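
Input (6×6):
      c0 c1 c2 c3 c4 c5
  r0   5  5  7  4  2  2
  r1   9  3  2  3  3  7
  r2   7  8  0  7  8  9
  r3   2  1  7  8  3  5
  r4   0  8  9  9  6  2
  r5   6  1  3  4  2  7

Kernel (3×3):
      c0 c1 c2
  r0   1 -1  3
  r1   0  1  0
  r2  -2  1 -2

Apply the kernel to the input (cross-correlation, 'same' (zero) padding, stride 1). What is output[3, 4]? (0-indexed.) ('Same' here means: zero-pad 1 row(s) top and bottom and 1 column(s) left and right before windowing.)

The receptive field on the zero-padded input at this output position is [7 8 9 / 8 3 5 / 9 6 2]. Elementwise product with the kernel and sum: 7·1 + 8·-1 + 9·3 + 3·1 + 9·-2 + 6·1 + 2·-2.

13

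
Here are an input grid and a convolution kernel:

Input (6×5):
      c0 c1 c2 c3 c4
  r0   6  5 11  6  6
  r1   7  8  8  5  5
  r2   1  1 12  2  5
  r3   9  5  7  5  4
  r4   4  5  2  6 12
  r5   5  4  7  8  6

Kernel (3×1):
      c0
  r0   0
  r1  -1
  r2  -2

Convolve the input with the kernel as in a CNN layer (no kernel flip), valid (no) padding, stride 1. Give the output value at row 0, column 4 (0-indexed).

The receptive field on the input at this output position is [6 / 5 / 5]. Elementwise product with the kernel and sum: 5·-1 + 5·-2.

-15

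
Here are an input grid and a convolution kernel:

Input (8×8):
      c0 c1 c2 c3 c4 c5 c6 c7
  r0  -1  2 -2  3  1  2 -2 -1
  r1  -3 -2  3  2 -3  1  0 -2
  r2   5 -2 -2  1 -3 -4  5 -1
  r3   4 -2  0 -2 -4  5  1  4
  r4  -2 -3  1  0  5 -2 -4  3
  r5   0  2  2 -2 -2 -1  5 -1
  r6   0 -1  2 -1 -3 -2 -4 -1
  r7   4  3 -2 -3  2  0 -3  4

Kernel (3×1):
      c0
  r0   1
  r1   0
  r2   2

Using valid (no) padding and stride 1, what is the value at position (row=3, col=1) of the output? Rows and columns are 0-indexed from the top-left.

2

The receptive field on the input at this output position is [-2 / -3 / 2]. Elementwise product with the kernel and sum: -2·1 + 2·2.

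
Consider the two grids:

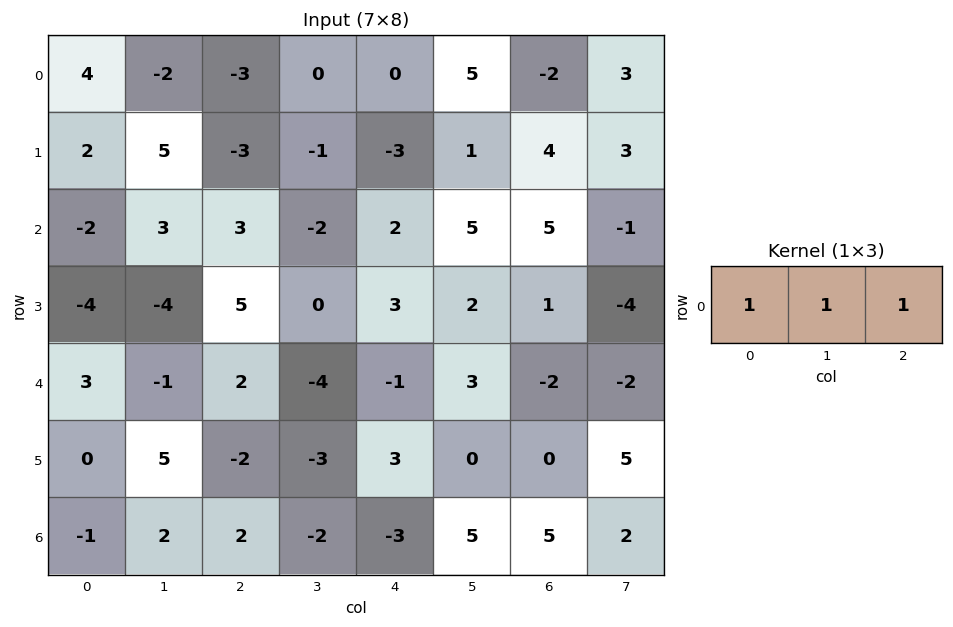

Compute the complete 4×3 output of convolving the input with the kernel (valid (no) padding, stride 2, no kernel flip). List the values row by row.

Output[0,0]: The receptive field on the input at this output position is [4 -2 -3]. Elementwise product with the kernel and sum: 4·1 + -2·1 + -3·1.

-1 -3 3
4 3 12
4 -3 0
3 -3 7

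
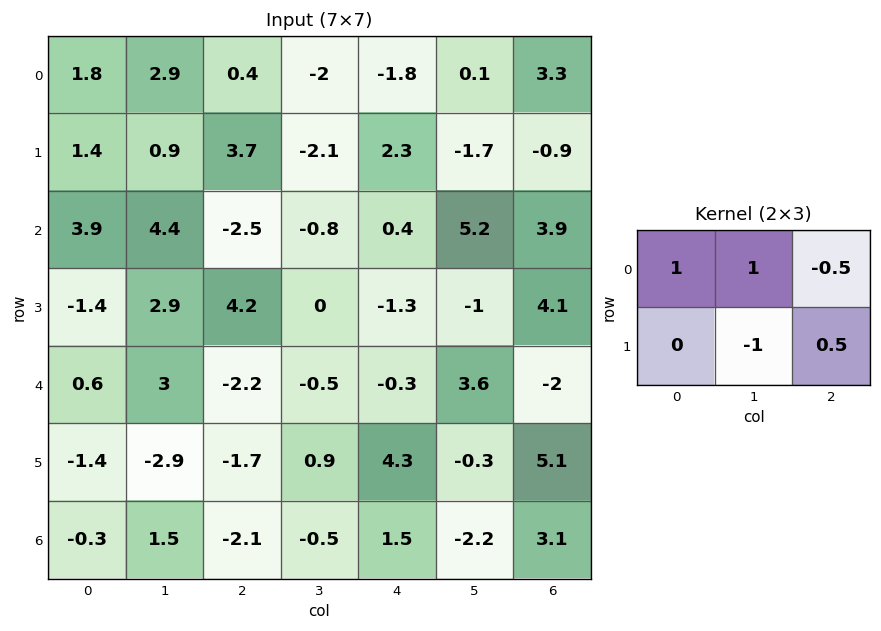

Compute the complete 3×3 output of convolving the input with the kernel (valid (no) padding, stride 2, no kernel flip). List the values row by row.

Output[0,0]: The receptive field on the input at this output position is [1.8 2.9 0.4 / 1.4 0.9 3.7]. Elementwise product with the kernel and sum: 1.8·1 + 2.9·1 + 0.4·-0.5 + 0.9·-1 + 3.7·0.5.

5.45 2.55 -2.1
8.75 -4.15 6.7
6.75 -1.3 7.15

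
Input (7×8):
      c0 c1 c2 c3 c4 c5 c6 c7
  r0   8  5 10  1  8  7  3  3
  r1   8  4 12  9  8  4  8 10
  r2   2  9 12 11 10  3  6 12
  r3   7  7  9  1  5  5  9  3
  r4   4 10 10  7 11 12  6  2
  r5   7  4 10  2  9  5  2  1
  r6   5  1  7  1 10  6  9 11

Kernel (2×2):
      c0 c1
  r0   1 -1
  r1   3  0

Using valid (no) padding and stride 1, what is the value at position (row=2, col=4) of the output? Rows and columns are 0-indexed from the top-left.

22

The receptive field on the input at this output position is [10 3 / 5 5]. Elementwise product with the kernel and sum: 10·1 + 3·-1 + 5·3.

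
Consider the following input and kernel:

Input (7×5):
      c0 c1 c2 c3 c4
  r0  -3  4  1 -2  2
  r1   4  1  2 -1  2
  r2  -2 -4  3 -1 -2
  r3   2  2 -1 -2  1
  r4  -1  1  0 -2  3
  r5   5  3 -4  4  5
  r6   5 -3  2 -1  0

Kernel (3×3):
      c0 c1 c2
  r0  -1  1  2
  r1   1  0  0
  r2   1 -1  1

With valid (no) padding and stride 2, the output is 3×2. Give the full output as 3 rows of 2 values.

18 5
4 -4
17 3

Output[0,0]: The receptive field on the input at this output position is [-3 4 1 / 4 1 2 / -2 -4 3]. Elementwise product with the kernel and sum: -3·-1 + 4·1 + 1·2 + 4·1 + -2·1 + -4·-1 + 3·1.
Output[0,1]: The receptive field on the input at this output position is [1 -2 2 / 2 -1 2 / 3 -1 -2]. Elementwise product with the kernel and sum: 1·-1 + -2·1 + 2·2 + 2·1 + 3·1 + -1·-1 + -2·1.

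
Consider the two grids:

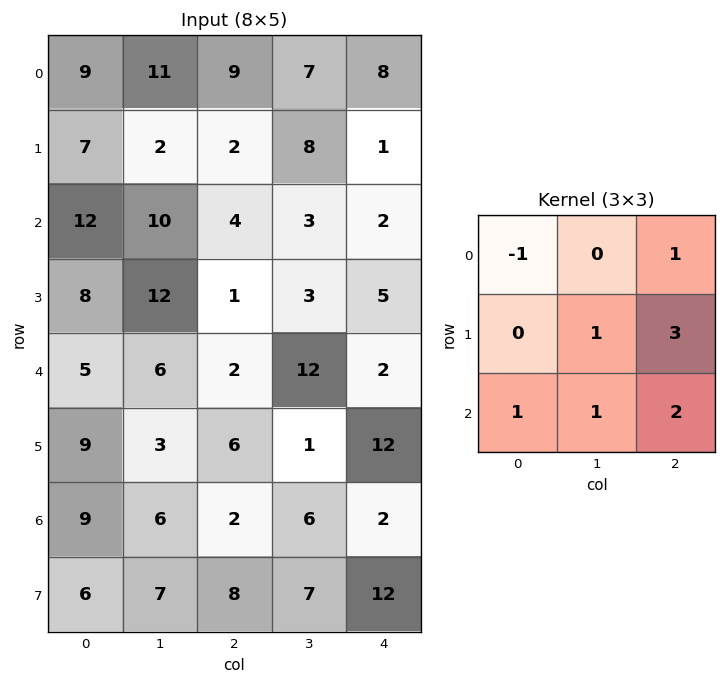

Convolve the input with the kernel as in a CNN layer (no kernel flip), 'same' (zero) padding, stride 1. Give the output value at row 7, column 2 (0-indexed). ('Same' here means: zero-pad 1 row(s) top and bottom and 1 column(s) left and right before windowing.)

The receptive field on the zero-padded input at this output position is [6 2 6 / 7 8 7 / 0 0 0]. Elementwise product with the kernel and sum: 6·-1 + 6·1 + 8·1 + 7·3 + 0·1 + 0·1 + 0·2.

29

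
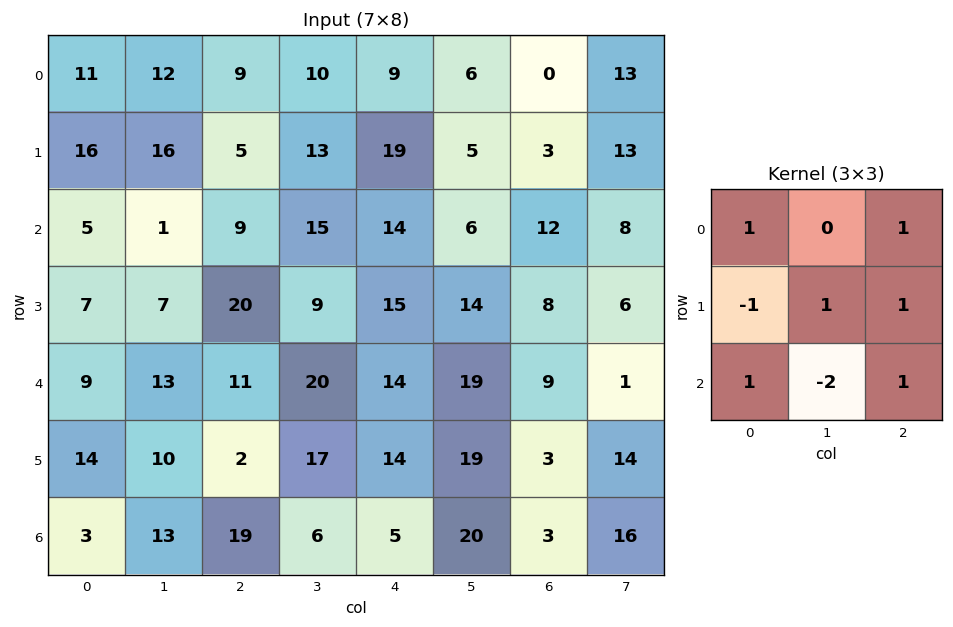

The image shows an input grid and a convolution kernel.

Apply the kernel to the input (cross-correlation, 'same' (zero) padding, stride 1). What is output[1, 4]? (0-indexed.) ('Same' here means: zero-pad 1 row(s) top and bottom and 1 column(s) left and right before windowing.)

The receptive field on the zero-padded input at this output position is [10 9 6 / 13 19 5 / 15 14 6]. Elementwise product with the kernel and sum: 10·1 + 6·1 + 13·-1 + 19·1 + 5·1 + 15·1 + 14·-2 + 6·1.

20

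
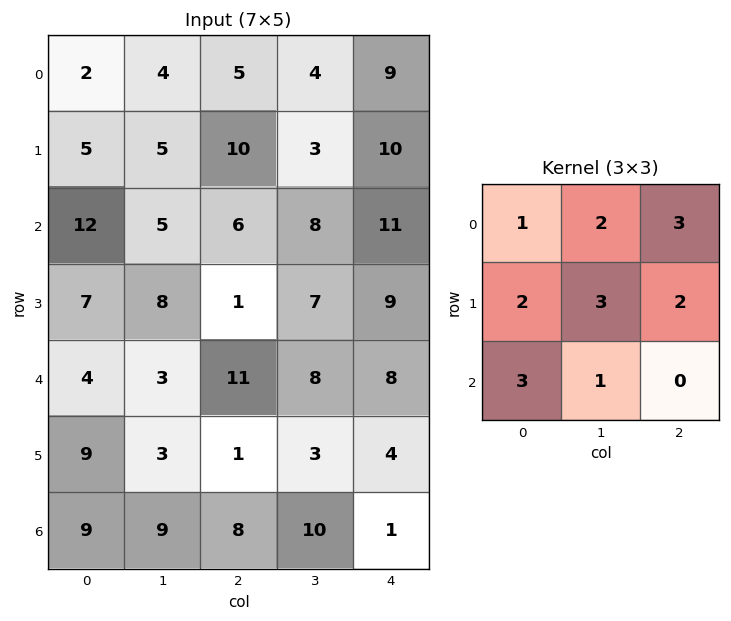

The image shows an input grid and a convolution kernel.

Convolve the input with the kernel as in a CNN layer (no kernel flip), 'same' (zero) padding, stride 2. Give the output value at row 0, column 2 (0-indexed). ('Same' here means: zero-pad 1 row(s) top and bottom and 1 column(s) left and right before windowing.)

The receptive field on the zero-padded input at this output position is [0 0 0 / 4 9 0 / 3 10 0]. Elementwise product with the kernel and sum: 0·1 + 0·2 + 0·3 + 4·2 + 9·3 + 0·2 + 3·3 + 10·1.

54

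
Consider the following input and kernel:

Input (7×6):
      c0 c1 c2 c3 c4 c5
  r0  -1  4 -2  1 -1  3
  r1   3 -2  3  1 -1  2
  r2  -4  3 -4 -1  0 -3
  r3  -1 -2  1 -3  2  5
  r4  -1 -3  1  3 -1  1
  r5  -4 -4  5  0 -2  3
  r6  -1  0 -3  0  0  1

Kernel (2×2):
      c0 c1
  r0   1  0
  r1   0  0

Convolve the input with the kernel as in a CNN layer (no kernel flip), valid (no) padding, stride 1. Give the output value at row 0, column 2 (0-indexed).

The receptive field on the input at this output position is [-2 1 / 3 1]. Elementwise product with the kernel and sum: -2·1.

-2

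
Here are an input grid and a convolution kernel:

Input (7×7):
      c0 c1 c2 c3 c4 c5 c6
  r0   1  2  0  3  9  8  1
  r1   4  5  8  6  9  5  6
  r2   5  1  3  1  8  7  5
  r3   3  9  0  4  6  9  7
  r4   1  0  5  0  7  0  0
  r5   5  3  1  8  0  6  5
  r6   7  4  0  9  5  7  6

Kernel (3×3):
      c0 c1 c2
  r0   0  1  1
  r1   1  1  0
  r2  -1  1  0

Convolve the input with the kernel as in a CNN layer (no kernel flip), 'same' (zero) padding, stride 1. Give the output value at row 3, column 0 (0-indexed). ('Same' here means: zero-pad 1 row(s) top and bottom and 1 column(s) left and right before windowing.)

The receptive field on the zero-padded input at this output position is [0 5 1 / 0 3 9 / 0 1 0]. Elementwise product with the kernel and sum: 5·1 + 1·1 + 0·1 + 3·1 + 0·-1 + 1·1.

10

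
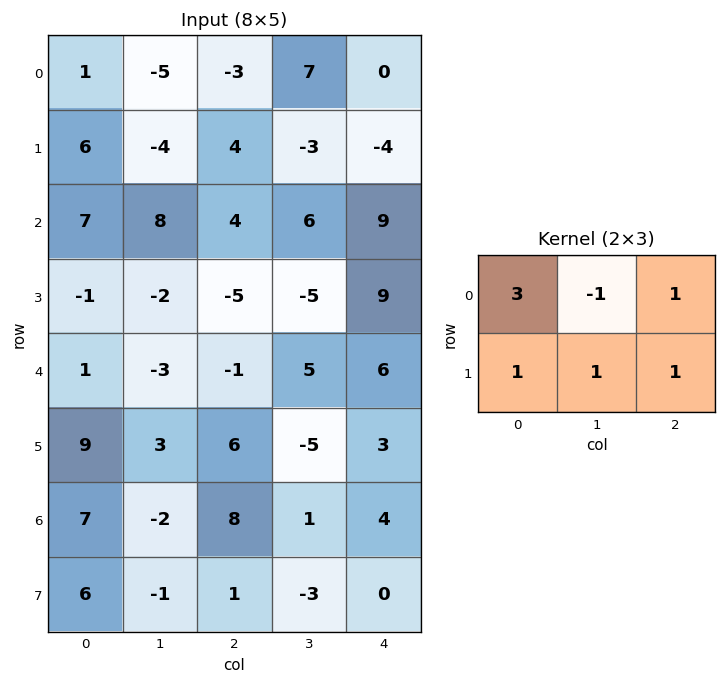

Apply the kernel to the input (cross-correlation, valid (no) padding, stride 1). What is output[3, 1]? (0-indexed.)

-5

The receptive field on the input at this output position is [-2 -5 -5 / -3 -1 5]. Elementwise product with the kernel and sum: -2·3 + -5·-1 + -5·1 + -3·1 + -1·1 + 5·1.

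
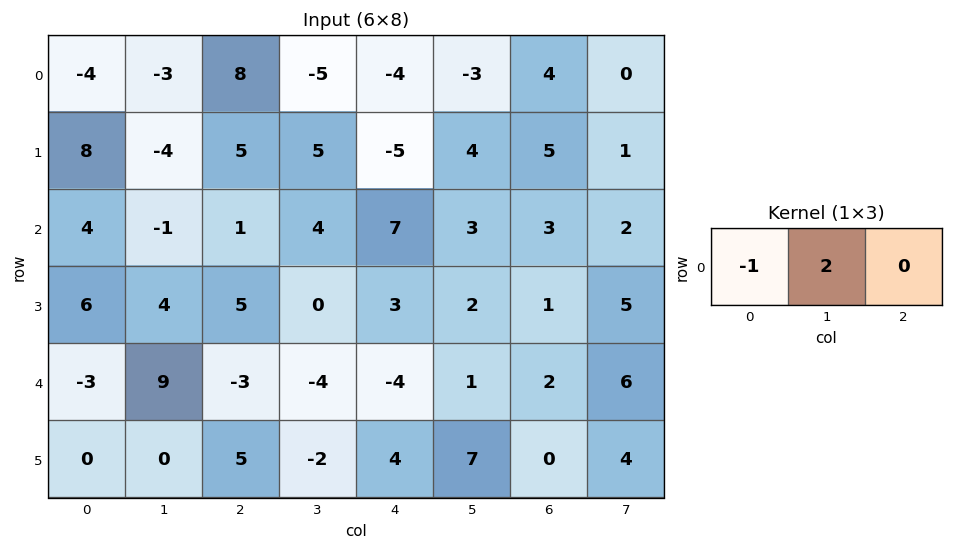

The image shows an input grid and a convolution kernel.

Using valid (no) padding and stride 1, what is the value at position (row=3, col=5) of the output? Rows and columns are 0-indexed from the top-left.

0

The receptive field on the input at this output position is [2 1 5]. Elementwise product with the kernel and sum: 2·-1 + 1·2.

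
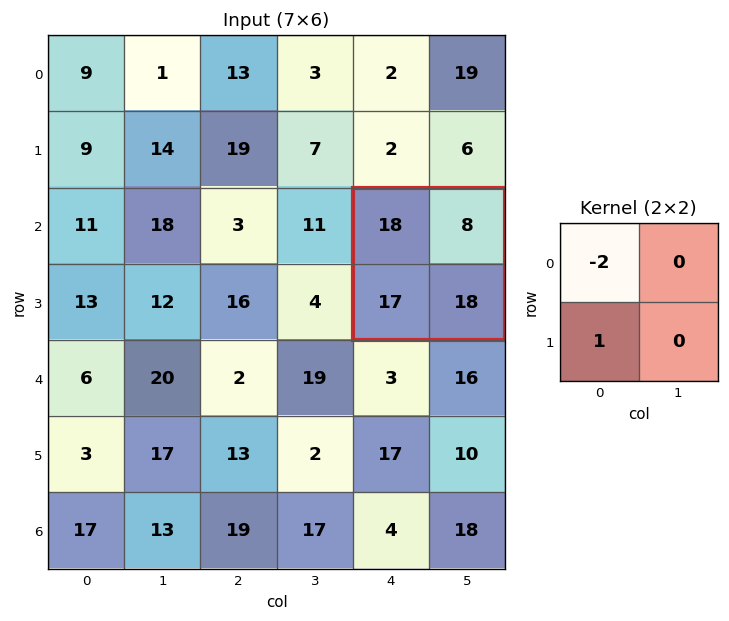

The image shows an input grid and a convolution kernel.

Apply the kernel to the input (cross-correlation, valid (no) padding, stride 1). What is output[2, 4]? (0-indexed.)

-19

The receptive field on the input at this output position is [18 8 / 17 18]. Elementwise product with the kernel and sum: 18·-2 + 17·1.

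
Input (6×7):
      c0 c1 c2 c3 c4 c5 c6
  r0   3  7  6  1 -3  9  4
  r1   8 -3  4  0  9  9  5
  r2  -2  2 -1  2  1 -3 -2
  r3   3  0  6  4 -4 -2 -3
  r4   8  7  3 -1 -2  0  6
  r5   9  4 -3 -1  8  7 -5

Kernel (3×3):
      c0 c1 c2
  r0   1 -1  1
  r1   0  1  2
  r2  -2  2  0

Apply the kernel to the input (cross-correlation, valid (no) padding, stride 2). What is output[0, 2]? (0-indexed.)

3

The receptive field on the input at this output position is [-3 9 4 / 9 9 5 / 1 -3 -2]. Elementwise product with the kernel and sum: -3·1 + 9·-1 + 4·1 + 9·1 + 5·2 + 1·-2 + -3·2.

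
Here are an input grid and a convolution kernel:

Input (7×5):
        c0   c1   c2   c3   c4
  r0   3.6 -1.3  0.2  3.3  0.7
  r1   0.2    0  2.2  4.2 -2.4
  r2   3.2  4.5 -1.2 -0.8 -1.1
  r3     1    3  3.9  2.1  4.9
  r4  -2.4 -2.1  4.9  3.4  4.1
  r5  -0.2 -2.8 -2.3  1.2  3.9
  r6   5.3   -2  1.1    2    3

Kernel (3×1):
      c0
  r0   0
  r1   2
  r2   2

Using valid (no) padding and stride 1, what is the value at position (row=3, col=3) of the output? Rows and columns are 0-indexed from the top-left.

9.2

The receptive field on the input at this output position is [2.1 / 3.4 / 1.2]. Elementwise product with the kernel and sum: 3.4·2 + 1.2·2.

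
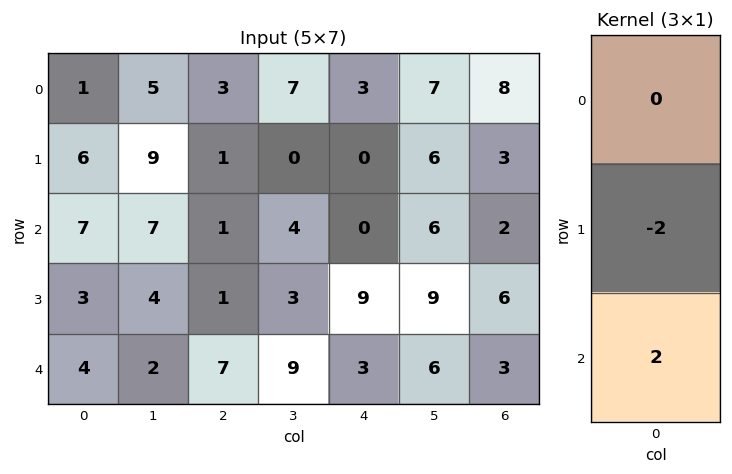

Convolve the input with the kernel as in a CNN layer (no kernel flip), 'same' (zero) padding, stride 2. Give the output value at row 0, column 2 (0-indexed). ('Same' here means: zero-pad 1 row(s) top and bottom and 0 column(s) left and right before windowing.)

-6

The receptive field on the zero-padded input at this output position is [0 / 3 / 0]. Elementwise product with the kernel and sum: 3·-2 + 0·2.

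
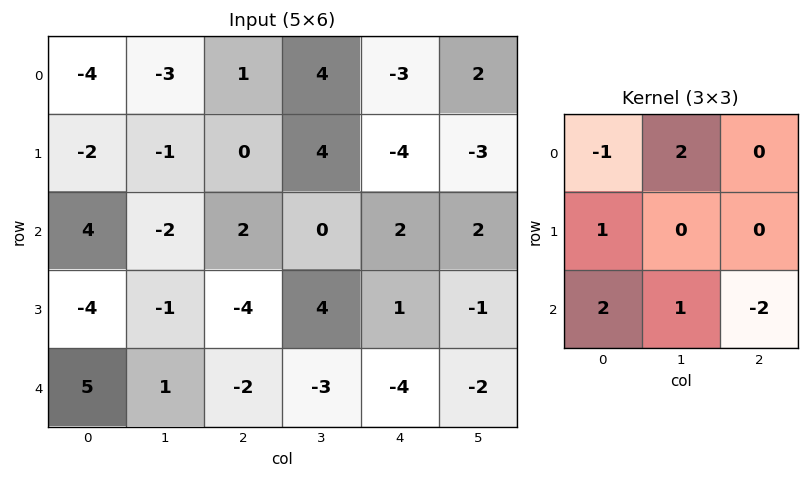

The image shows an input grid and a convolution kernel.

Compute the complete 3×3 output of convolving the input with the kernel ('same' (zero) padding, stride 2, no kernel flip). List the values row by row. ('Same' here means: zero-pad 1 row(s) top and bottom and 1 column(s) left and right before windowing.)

0 -13 14
-6 -15 -1
-8 -6 -5

Output[0,0]: The receptive field on the zero-padded input at this output position is [0 0 0 / 0 -4 -3 / 0 -2 -1]. Elementwise product with the kernel and sum: 0·-1 + 0·2 + 0·1 + 0·2 + -2·1 + -1·-2.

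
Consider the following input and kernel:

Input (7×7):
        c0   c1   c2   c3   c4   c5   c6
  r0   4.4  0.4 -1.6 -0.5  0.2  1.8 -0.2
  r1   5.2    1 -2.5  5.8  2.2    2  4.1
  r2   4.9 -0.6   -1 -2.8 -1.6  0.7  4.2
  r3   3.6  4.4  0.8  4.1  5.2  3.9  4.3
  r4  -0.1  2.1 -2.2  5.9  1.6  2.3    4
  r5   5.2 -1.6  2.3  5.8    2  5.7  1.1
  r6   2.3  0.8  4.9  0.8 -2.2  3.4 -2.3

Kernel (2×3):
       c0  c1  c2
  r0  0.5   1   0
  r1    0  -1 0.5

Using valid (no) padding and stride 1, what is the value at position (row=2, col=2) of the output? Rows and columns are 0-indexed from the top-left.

The receptive field on the input at this output position is [-1 -2.8 -1.6 / 0.8 4.1 5.2]. Elementwise product with the kernel and sum: -1·0.5 + -2.8·1 + 4.1·-1 + 5.2·0.5.

-4.8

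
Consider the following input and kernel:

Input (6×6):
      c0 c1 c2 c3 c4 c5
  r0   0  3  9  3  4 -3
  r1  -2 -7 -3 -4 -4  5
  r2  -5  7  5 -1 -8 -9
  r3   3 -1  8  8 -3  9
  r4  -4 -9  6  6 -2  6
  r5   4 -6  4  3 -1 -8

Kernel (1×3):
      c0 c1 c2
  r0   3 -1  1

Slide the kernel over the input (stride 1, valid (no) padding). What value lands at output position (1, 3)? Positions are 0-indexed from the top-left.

The receptive field on the input at this output position is [-4 -4 5]. Elementwise product with the kernel and sum: -4·3 + -4·-1 + 5·1.

-3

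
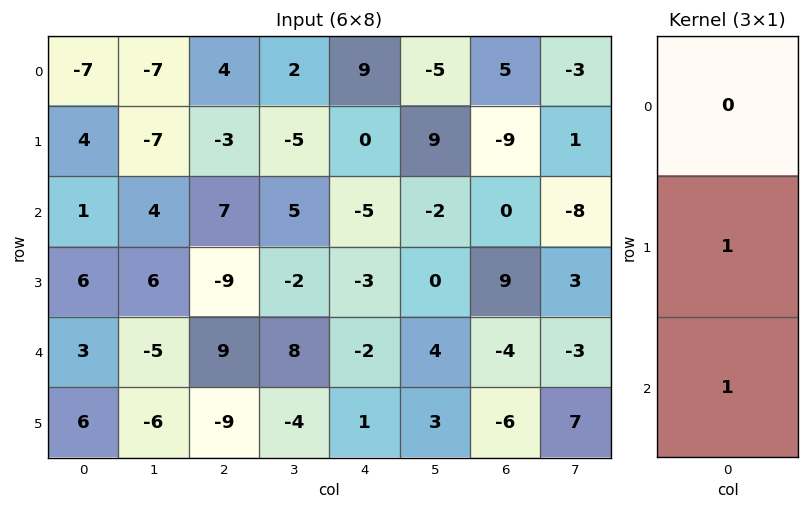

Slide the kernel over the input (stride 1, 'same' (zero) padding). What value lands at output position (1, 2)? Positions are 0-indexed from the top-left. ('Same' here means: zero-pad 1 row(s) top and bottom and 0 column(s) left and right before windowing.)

The receptive field on the zero-padded input at this output position is [4 / -3 / 7]. Elementwise product with the kernel and sum: -3·1 + 7·1.

4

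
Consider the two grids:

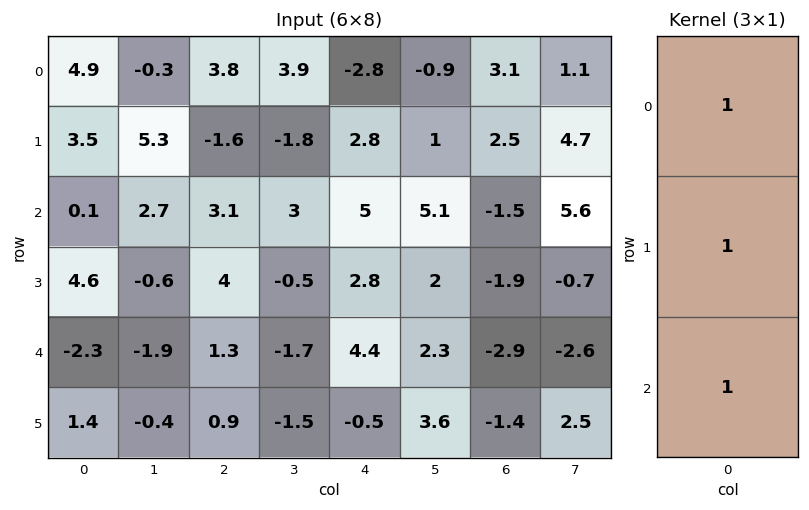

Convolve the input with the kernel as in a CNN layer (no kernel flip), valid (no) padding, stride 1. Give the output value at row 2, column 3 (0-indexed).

0.8

The receptive field on the input at this output position is [3 / -0.5 / -1.7]. Elementwise product with the kernel and sum: 3·1 + -0.5·1 + -1.7·1.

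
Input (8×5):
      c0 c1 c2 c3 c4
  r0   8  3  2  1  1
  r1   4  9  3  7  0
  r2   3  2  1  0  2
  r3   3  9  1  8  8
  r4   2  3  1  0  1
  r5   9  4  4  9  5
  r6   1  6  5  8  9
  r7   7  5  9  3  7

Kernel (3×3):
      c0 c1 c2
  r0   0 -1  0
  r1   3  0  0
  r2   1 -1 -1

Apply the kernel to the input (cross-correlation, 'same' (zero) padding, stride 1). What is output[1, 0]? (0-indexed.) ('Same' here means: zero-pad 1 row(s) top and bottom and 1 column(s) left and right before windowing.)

The receptive field on the zero-padded input at this output position is [0 8 3 / 0 4 9 / 0 3 2]. Elementwise product with the kernel and sum: 8·-1 + 0·3 + 0·1 + 3·-1 + 2·-1.

-13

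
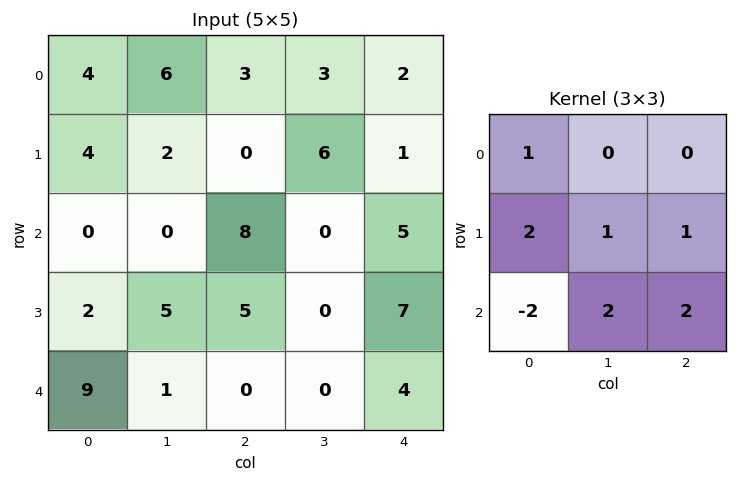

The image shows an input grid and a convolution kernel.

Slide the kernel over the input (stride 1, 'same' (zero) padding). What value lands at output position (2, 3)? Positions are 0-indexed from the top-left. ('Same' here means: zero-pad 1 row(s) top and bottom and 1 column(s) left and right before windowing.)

The receptive field on the zero-padded input at this output position is [0 6 1 / 8 0 5 / 5 0 7]. Elementwise product with the kernel and sum: 0·1 + 8·2 + 0·1 + 5·1 + 5·-2 + 0·2 + 7·2.

25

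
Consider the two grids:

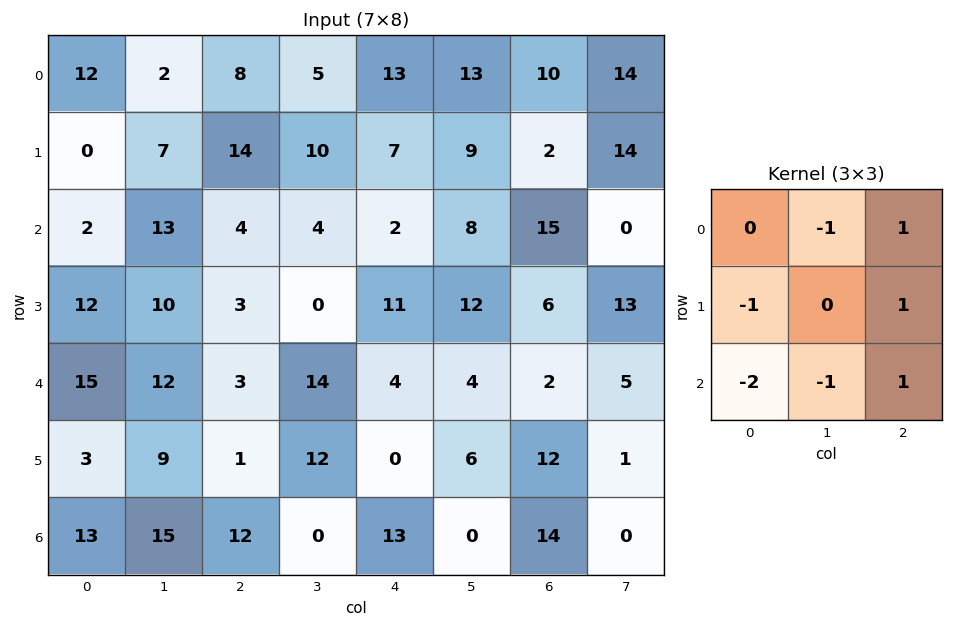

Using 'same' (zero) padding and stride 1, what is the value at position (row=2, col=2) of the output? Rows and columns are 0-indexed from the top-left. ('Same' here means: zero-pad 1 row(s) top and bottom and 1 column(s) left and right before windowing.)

-36

The receptive field on the zero-padded input at this output position is [7 14 10 / 13 4 4 / 10 3 0]. Elementwise product with the kernel and sum: 14·-1 + 10·1 + 13·-1 + 4·1 + 10·-2 + 3·-1 + 0·1.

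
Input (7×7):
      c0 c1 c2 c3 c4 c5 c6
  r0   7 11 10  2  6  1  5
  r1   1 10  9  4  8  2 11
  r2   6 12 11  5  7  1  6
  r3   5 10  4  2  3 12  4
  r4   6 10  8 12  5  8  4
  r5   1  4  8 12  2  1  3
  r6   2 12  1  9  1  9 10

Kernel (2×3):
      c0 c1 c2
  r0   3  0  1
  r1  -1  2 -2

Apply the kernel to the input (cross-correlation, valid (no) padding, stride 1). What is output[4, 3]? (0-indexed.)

The receptive field on the input at this output position is [12 5 8 / 12 2 1]. Elementwise product with the kernel and sum: 12·3 + 8·1 + 12·-1 + 2·2 + 1·-2.

34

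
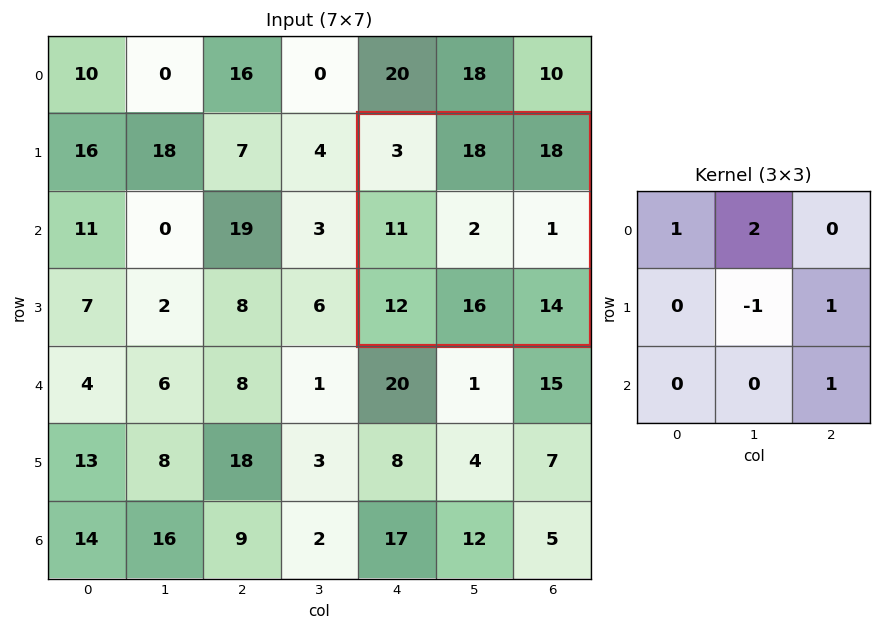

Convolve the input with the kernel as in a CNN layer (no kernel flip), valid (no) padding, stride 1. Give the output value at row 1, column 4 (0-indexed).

The receptive field on the input at this output position is [3 18 18 / 11 2 1 / 12 16 14]. Elementwise product with the kernel and sum: 3·1 + 18·2 + 2·-1 + 1·1 + 14·1.

52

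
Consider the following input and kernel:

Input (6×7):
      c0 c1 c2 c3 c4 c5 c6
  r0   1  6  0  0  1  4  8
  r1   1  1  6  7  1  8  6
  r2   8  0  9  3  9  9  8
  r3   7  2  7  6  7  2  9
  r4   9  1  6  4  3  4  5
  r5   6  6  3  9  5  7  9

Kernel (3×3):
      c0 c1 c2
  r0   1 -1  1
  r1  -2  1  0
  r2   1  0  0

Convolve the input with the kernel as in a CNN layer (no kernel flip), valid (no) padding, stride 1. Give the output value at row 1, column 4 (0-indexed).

The receptive field on the input at this output position is [1 8 6 / 9 9 8 / 7 2 9]. Elementwise product with the kernel and sum: 1·1 + 8·-1 + 6·1 + 9·-2 + 9·1 + 7·1.

-3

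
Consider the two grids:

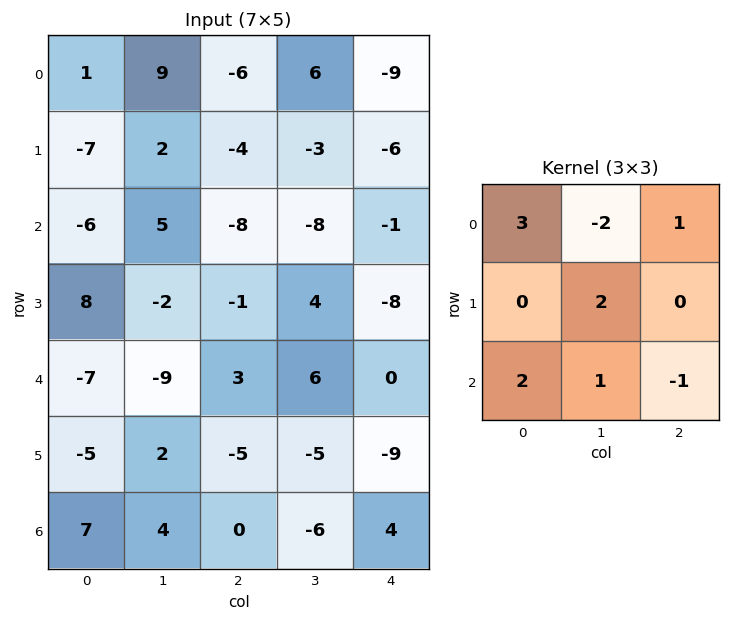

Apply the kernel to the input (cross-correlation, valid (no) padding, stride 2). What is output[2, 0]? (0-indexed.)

22

The receptive field on the input at this output position is [-7 -9 3 / -5 2 -5 / 7 4 0]. Elementwise product with the kernel and sum: -7·3 + -9·-2 + 3·1 + 2·2 + 7·2 + 4·1 + 0·-1.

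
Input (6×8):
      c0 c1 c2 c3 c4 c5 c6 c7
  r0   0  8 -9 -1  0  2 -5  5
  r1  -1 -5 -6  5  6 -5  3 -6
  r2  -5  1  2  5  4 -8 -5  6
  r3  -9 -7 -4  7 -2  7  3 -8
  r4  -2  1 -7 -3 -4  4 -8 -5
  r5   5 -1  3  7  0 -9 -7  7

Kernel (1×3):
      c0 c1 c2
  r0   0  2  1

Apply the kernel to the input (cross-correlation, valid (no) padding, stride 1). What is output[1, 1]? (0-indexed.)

The receptive field on the input at this output position is [-5 -6 5]. Elementwise product with the kernel and sum: -6·2 + 5·1.

-7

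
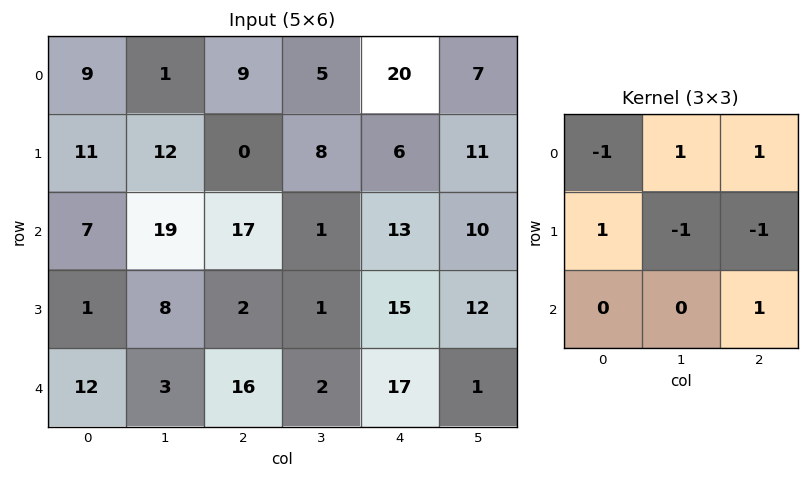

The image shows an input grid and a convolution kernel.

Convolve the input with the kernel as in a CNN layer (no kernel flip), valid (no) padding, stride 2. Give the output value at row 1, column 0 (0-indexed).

The receptive field on the input at this output position is [7 19 17 / 1 8 2 / 12 3 16]. Elementwise product with the kernel and sum: 7·-1 + 19·1 + 17·1 + 1·1 + 8·-1 + 2·-1 + 16·1.

36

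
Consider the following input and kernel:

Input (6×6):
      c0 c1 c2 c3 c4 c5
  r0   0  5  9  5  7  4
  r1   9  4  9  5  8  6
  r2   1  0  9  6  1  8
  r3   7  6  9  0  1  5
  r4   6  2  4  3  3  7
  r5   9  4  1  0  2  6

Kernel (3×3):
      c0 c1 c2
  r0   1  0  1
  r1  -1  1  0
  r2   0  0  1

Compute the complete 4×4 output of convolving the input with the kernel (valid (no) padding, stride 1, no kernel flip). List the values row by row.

13 21 13 20
26 18 15 11
13 12 4 22
13 8 11 11

Output[0,0]: The receptive field on the input at this output position is [0 5 9 / 9 4 9 / 1 0 9]. Elementwise product with the kernel and sum: 0·1 + 9·1 + 9·-1 + 4·1 + 9·1.
Output[0,1]: The receptive field on the input at this output position is [5 9 5 / 4 9 5 / 0 9 6]. Elementwise product with the kernel and sum: 5·1 + 5·1 + 4·-1 + 9·1 + 6·1.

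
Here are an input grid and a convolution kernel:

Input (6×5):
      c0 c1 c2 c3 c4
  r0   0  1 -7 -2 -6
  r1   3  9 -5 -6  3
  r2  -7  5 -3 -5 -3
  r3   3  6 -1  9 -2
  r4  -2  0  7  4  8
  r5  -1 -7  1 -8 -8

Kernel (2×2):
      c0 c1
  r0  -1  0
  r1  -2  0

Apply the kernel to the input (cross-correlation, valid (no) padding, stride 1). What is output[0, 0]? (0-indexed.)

The receptive field on the input at this output position is [0 1 / 3 9]. Elementwise product with the kernel and sum: 0·-1 + 3·-2.

-6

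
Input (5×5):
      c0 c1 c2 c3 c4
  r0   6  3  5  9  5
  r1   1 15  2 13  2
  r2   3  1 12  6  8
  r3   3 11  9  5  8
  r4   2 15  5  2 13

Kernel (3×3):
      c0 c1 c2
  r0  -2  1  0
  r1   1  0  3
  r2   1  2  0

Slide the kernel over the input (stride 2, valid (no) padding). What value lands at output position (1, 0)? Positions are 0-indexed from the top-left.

The receptive field on the input at this output position is [3 1 12 / 3 11 9 / 2 15 5]. Elementwise product with the kernel and sum: 3·-2 + 1·1 + 3·1 + 9·3 + 2·1 + 15·2.

57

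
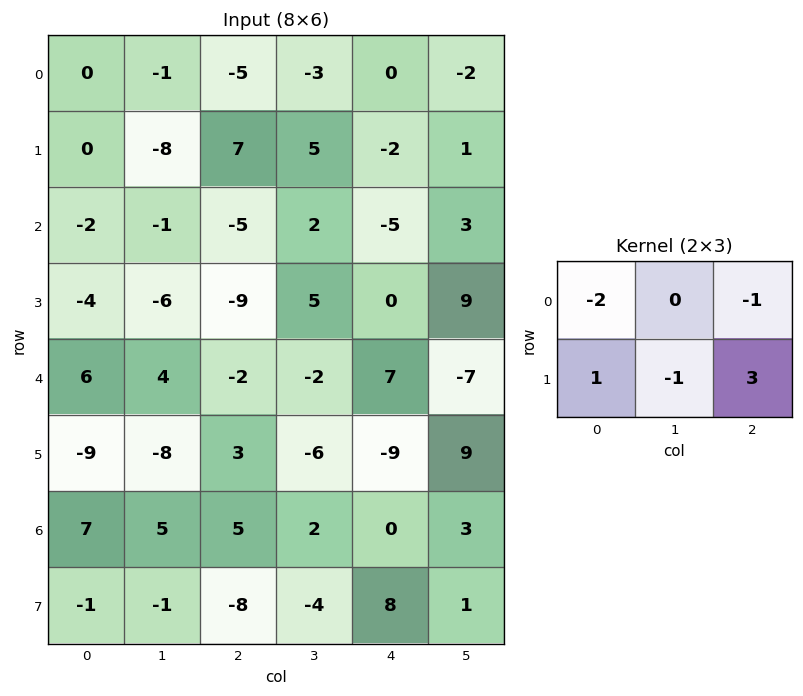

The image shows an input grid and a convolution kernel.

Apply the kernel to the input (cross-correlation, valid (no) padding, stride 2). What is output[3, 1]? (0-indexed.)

10

The receptive field on the input at this output position is [5 2 0 / -8 -4 8]. Elementwise product with the kernel and sum: 5·-2 + 0·-1 + -8·1 + -4·-1 + 8·3.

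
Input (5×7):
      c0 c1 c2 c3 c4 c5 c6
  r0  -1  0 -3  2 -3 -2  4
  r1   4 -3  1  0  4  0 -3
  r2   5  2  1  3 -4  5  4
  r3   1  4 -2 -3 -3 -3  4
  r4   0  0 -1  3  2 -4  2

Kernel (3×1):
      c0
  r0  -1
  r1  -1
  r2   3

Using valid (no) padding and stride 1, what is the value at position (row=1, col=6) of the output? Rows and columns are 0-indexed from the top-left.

11

The receptive field on the input at this output position is [-3 / 4 / 4]. Elementwise product with the kernel and sum: -3·-1 + 4·-1 + 4·3.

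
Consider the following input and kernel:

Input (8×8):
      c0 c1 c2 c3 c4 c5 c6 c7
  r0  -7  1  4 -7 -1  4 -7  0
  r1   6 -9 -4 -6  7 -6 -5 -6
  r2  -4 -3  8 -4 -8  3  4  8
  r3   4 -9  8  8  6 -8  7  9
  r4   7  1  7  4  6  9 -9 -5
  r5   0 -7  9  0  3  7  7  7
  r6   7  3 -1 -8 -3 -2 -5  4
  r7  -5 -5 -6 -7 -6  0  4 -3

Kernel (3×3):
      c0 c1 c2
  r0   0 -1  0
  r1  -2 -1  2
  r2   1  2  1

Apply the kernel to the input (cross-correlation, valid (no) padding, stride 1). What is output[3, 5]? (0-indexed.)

2

The receptive field on the input at this output position is [-8 7 9 / 9 -9 -5 / 7 7 7]. Elementwise product with the kernel and sum: 7·-1 + 9·-2 + -9·-1 + -5·2 + 7·1 + 7·2 + 7·1.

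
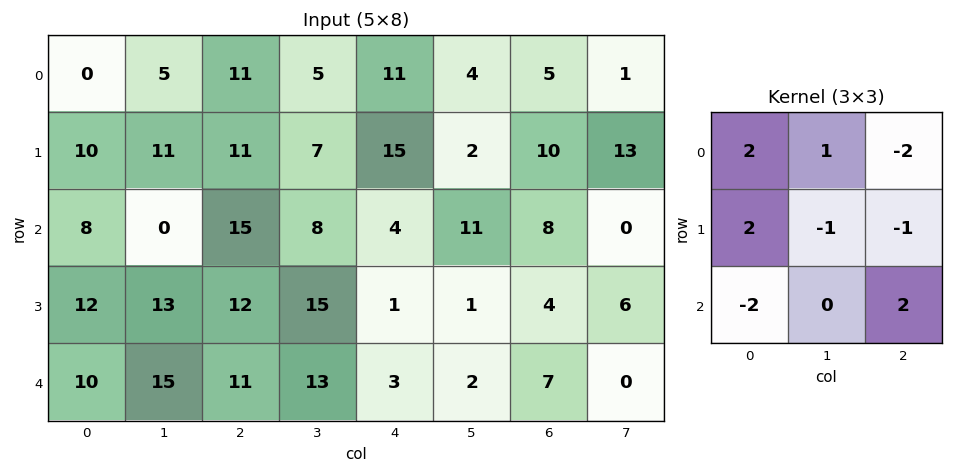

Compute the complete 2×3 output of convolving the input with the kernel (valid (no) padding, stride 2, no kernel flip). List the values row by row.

Output[0,0]: The receptive field on the input at this output position is [0 5 11 / 10 11 11 / 8 0 15]. Elementwise product with the kernel and sum: 0·2 + 5·1 + 11·-2 + 10·2 + 11·-1 + 11·-1 + 8·-2 + 15·2.

-5 -17 42
-13 22 8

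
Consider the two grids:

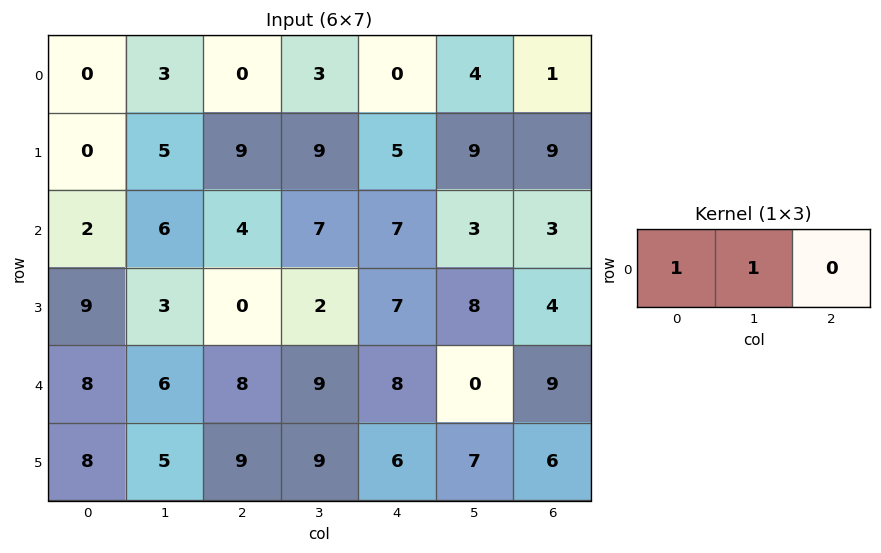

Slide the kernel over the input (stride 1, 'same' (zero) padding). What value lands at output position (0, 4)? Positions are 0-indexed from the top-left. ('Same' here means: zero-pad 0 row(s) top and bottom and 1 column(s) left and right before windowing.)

3

The receptive field on the zero-padded input at this output position is [3 0 4]. Elementwise product with the kernel and sum: 3·1 + 0·1.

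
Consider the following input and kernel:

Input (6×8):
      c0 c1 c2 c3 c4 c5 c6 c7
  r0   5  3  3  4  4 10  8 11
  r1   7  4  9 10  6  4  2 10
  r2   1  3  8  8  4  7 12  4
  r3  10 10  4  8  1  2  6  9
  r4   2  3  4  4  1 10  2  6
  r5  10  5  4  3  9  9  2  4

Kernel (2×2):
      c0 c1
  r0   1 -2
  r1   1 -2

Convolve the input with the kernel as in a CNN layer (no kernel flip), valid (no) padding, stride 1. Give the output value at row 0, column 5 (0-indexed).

The receptive field on the input at this output position is [10 8 / 4 2]. Elementwise product with the kernel and sum: 10·1 + 8·-2 + 4·1 + 2·-2.

-6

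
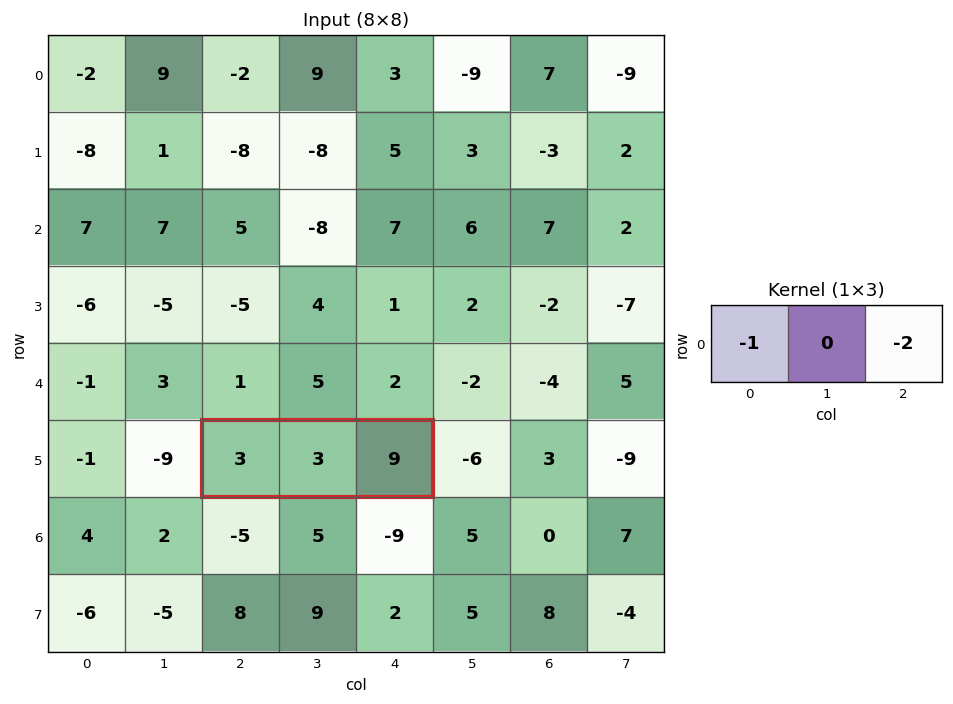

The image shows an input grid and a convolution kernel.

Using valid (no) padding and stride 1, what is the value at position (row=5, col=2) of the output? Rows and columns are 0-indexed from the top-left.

The receptive field on the input at this output position is [3 3 9]. Elementwise product with the kernel and sum: 3·-1 + 9·-2.

-21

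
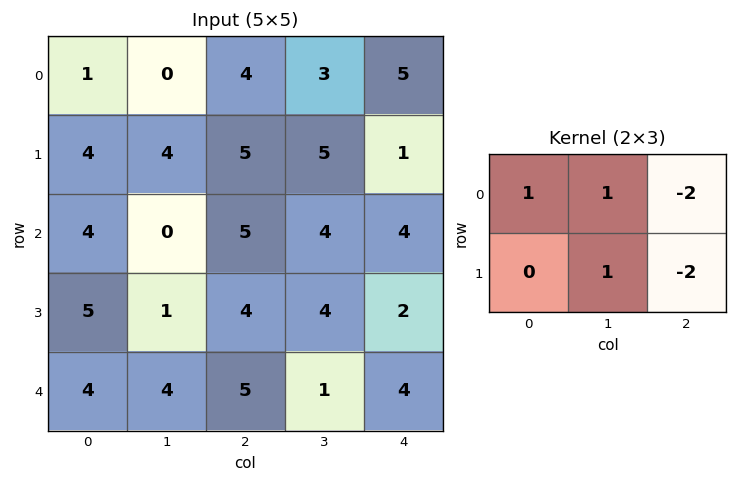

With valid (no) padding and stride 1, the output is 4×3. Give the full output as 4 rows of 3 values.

-13 -7 0
-12 -4 4
-13 -7 1
-8 0 -3

Output[0,0]: The receptive field on the input at this output position is [1 0 4 / 4 4 5]. Elementwise product with the kernel and sum: 1·1 + 0·1 + 4·-2 + 4·1 + 5·-2.
Output[0,1]: The receptive field on the input at this output position is [0 4 3 / 4 5 5]. Elementwise product with the kernel and sum: 0·1 + 4·1 + 3·-2 + 5·1 + 5·-2.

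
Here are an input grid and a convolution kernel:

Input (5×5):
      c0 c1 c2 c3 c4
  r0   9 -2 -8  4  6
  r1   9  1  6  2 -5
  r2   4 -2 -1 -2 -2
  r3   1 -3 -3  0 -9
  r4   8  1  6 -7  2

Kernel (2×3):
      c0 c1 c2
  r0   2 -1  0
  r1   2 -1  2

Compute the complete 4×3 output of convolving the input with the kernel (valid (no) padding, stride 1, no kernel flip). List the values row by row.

Output[0,0]: The receptive field on the input at this output position is [9 -2 -8 / 9 1 6]. Elementwise product with the kernel and sum: 9·2 + -2·-1 + 9·2 + 1·-1 + 6·2.
Output[0,1]: The receptive field on the input at this output position is [-2 -8 4 / 1 6 2]. Elementwise product with the kernel and sum: -2·2 + -8·-1 + 1·2 + 6·-1 + 2·2.

49 4 -20
25 -11 6
9 -6 -24
32 -21 17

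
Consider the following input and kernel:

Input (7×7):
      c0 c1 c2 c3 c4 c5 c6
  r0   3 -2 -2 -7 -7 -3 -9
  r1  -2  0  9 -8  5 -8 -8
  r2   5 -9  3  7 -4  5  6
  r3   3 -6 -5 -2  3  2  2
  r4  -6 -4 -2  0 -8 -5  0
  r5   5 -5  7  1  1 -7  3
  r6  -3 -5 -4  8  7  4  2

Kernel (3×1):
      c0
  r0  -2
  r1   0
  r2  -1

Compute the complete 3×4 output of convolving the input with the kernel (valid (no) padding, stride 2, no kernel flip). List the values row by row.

Output[0,0]: The receptive field on the input at this output position is [3 / -2 / 5]. Elementwise product with the kernel and sum: 3·-2 + 5·-1.
Output[0,1]: The receptive field on the input at this output position is [-2 / 9 / 3]. Elementwise product with the kernel and sum: -2·-2 + 3·-1.

-11 1 18 12
-4 -4 16 -12
15 8 9 -2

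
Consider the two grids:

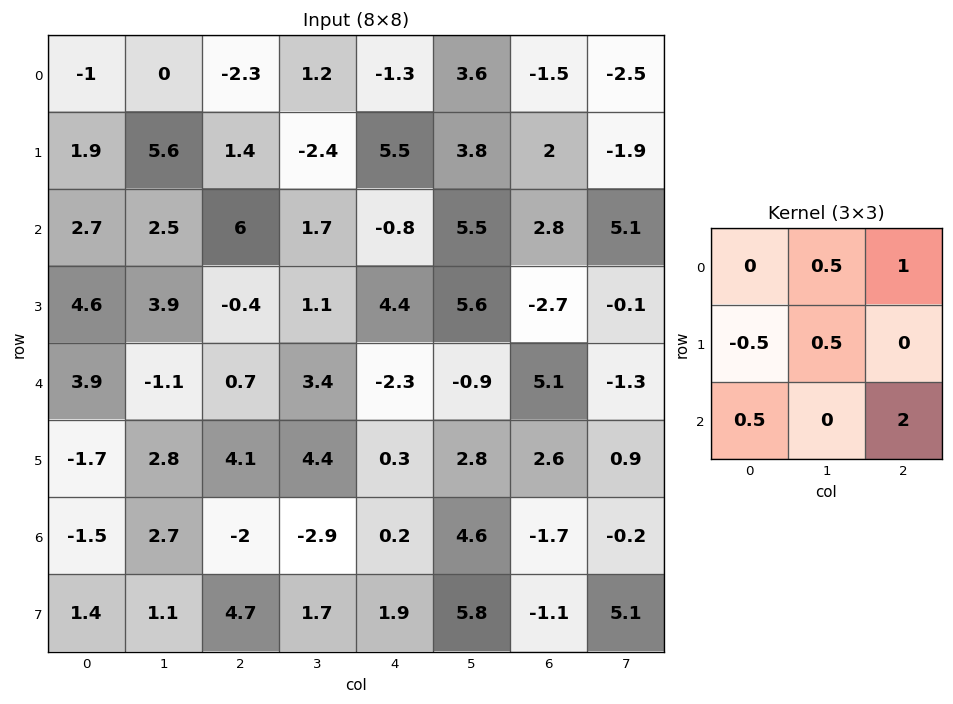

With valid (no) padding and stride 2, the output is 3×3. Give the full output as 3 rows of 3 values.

12.9 -1.2 4.65
10.25 -3.45 15.2
-2.35 -1.05 2.6

Output[0,0]: The receptive field on the input at this output position is [-1 0 -2.3 / 1.9 5.6 1.4 / 2.7 2.5 6]. Elementwise product with the kernel and sum: 0·0.5 + -2.3·1 + 1.9·-0.5 + 5.6·0.5 + 2.7·0.5 + 6·2.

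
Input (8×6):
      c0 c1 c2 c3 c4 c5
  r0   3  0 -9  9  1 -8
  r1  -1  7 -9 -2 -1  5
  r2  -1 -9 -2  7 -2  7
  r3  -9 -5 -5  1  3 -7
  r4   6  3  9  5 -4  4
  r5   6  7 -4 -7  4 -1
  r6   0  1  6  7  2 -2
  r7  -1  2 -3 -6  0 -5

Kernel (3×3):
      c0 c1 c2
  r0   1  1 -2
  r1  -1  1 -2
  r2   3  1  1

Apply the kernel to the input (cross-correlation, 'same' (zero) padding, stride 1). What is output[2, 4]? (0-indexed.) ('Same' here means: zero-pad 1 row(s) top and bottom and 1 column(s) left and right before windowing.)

-37

The receptive field on the zero-padded input at this output position is [-2 -1 5 / 7 -2 7 / 1 3 -7]. Elementwise product with the kernel and sum: -2·1 + -1·1 + 5·-2 + 7·-1 + -2·1 + 7·-2 + 1·3 + 3·1 + -7·1.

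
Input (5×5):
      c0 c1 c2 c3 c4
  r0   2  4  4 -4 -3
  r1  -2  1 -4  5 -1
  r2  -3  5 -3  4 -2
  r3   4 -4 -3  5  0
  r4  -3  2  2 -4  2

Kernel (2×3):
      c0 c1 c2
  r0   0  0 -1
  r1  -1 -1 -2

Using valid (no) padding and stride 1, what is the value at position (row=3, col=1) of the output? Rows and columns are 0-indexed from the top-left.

The receptive field on the input at this output position is [-4 -3 5 / 2 2 -4]. Elementwise product with the kernel and sum: 5·-1 + 2·-1 + 2·-1 + -4·-2.

-1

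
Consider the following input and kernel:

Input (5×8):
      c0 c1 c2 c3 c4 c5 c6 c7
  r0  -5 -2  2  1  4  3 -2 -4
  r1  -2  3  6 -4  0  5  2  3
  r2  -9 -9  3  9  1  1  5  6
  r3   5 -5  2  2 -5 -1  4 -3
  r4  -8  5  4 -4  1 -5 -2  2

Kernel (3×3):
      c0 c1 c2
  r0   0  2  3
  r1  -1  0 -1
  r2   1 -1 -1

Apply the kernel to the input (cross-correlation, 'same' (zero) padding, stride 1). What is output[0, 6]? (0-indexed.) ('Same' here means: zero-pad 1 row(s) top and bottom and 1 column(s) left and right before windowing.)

The receptive field on the zero-padded input at this output position is [0 0 0 / 3 -2 -4 / 5 2 3]. Elementwise product with the kernel and sum: 0·2 + 0·3 + 3·-1 + -4·-1 + 5·1 + 2·-1 + 3·-1.

1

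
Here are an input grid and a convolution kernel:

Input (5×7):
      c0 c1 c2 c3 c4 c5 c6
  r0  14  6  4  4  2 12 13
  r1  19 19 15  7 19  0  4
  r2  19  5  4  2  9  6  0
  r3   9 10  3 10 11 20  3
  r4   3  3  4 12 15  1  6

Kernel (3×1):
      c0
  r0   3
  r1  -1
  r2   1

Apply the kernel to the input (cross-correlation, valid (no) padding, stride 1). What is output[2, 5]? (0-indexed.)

-1

The receptive field on the input at this output position is [6 / 20 / 1]. Elementwise product with the kernel and sum: 6·3 + 20·-1 + 1·1.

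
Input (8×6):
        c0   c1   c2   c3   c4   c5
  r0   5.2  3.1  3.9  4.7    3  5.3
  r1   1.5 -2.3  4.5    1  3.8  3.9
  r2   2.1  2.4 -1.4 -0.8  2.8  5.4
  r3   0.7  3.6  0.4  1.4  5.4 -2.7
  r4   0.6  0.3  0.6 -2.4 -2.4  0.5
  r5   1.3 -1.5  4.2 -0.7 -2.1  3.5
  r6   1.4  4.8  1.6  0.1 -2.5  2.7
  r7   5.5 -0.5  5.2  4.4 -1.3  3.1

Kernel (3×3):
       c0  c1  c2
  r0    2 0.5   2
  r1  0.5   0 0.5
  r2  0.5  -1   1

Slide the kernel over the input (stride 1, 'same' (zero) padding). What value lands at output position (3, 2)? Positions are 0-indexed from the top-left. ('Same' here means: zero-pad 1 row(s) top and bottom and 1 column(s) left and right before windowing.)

The receptive field on the zero-padded input at this output position is [2.4 -1.4 -0.8 / 3.6 0.4 1.4 / 0.3 0.6 -2.4]. Elementwise product with the kernel and sum: 2.4·2 + -1.4·0.5 + -0.8·2 + 3.6·0.5 + 1.4·0.5 + 0.3·0.5 + 0.6·-1 + -2.4·1.

2.15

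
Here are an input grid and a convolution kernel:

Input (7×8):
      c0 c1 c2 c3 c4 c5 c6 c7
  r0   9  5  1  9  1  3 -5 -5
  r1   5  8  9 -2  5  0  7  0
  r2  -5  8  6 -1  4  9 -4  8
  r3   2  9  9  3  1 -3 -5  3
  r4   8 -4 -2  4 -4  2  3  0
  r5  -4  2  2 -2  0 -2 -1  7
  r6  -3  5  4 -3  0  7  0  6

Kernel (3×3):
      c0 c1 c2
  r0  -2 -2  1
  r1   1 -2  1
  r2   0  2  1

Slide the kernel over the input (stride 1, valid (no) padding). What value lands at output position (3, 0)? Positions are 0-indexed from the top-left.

7

The receptive field on the input at this output position is [2 9 9 / 8 -4 -2 / -4 2 2]. Elementwise product with the kernel and sum: 2·-2 + 9·-2 + 9·1 + 8·1 + -4·-2 + -2·1 + 2·2 + 2·1.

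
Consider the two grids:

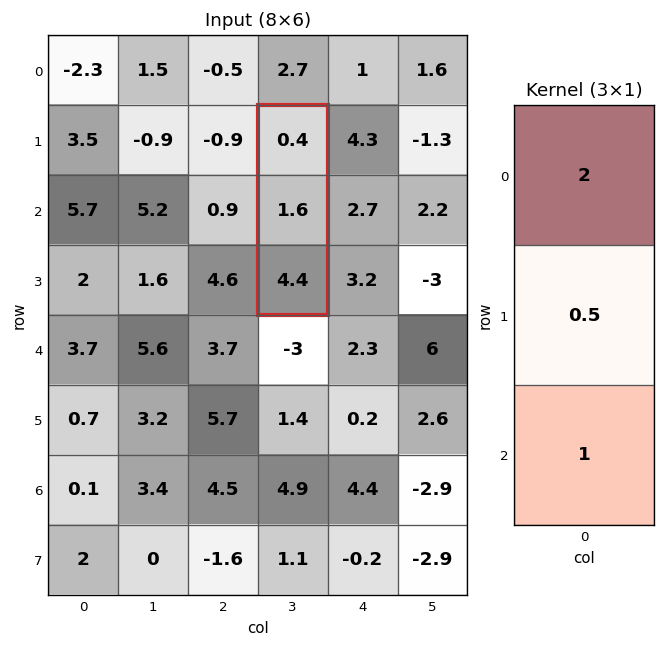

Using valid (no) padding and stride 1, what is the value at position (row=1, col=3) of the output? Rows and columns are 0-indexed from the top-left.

The receptive field on the input at this output position is [0.4 / 1.6 / 4.4]. Elementwise product with the kernel and sum: 0.4·2 + 1.6·0.5 + 4.4·1.

6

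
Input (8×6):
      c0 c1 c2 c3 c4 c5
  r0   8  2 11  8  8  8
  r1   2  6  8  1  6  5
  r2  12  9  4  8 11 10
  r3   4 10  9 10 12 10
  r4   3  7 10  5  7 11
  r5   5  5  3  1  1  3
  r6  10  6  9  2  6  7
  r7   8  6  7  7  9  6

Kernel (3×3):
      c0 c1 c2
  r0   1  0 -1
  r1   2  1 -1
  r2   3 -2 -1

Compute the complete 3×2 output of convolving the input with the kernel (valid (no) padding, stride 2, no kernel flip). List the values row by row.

13 -1
2 22
14 26

Output[0,0]: The receptive field on the input at this output position is [8 2 11 / 2 6 8 / 12 9 4]. Elementwise product with the kernel and sum: 8·1 + 11·-1 + 2·2 + 6·1 + 8·-1 + 12·3 + 9·-2 + 4·-1.
Output[0,1]: The receptive field on the input at this output position is [11 8 8 / 8 1 6 / 4 8 11]. Elementwise product with the kernel and sum: 11·1 + 8·-1 + 8·2 + 1·1 + 6·-1 + 4·3 + 8·-2 + 11·-1.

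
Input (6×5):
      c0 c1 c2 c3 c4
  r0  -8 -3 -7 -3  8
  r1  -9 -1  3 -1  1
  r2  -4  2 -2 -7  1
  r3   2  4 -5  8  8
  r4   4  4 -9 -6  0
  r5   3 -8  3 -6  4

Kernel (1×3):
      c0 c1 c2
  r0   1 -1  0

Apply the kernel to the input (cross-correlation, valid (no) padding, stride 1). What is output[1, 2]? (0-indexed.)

4

The receptive field on the input at this output position is [3 -1 1]. Elementwise product with the kernel and sum: 3·1 + -1·-1.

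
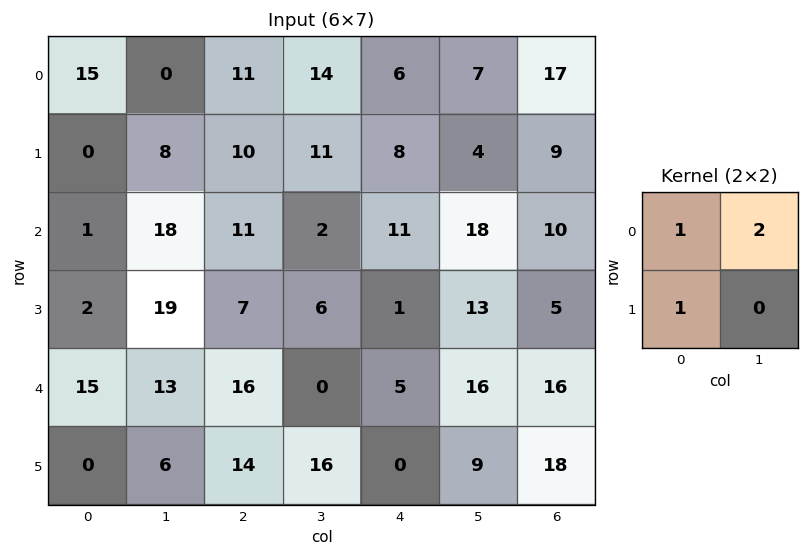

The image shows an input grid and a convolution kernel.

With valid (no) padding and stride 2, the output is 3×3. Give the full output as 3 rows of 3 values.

15 49 28
39 22 48
41 30 37

Output[0,0]: The receptive field on the input at this output position is [15 0 / 0 8]. Elementwise product with the kernel and sum: 15·1 + 0·2 + 0·1.
Output[0,1]: The receptive field on the input at this output position is [11 14 / 10 11]. Elementwise product with the kernel and sum: 11·1 + 14·2 + 10·1.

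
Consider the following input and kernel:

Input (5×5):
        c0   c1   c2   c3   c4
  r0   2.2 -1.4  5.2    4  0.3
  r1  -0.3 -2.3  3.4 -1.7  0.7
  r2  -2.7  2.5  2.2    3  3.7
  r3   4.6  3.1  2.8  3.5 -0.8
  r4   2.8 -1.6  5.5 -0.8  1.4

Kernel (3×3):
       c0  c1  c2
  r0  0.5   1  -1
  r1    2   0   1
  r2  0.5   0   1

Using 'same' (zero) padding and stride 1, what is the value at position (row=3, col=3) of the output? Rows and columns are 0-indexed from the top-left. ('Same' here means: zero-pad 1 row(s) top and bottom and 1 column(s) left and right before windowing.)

The receptive field on the zero-padded input at this output position is [2.2 3 3.7 / 2.8 3.5 -0.8 / 5.5 -0.8 1.4]. Elementwise product with the kernel and sum: 2.2·0.5 + 3·1 + 3.7·-1 + 2.8·2 + -0.8·1 + 5.5·0.5 + 1.4·1.

9.35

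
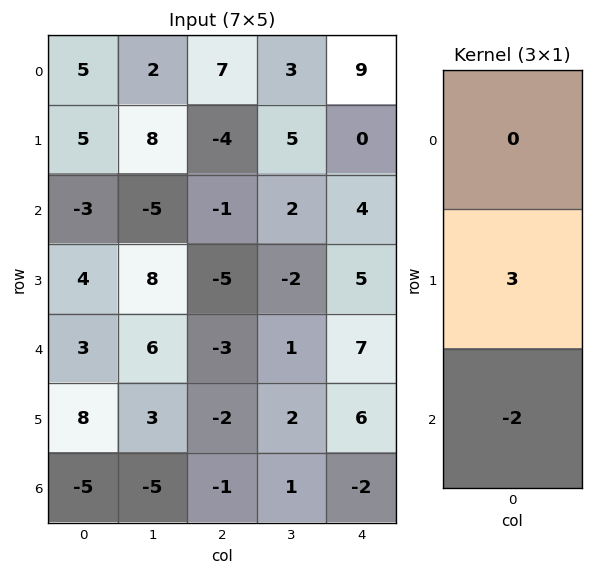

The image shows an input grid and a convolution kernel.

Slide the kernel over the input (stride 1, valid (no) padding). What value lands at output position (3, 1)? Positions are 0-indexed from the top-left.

The receptive field on the input at this output position is [8 / 6 / 3]. Elementwise product with the kernel and sum: 6·3 + 3·-2.

12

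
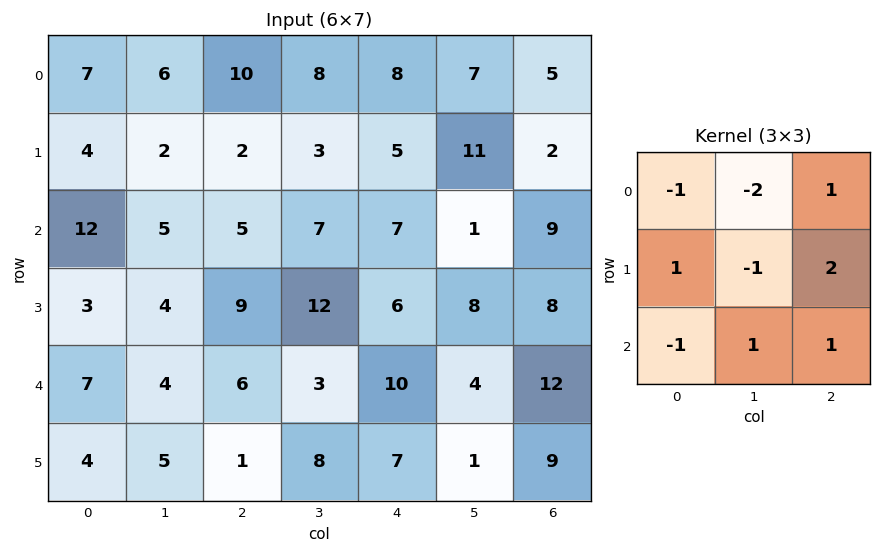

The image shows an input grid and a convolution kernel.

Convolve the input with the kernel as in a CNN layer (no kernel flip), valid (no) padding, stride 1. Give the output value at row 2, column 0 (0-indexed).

The receptive field on the input at this output position is [12 5 5 / 3 4 9 / 7 4 6]. Elementwise product with the kernel and sum: 12·-1 + 5·-2 + 5·1 + 3·1 + 4·-1 + 9·2 + 7·-1 + 4·1 + 6·1.

3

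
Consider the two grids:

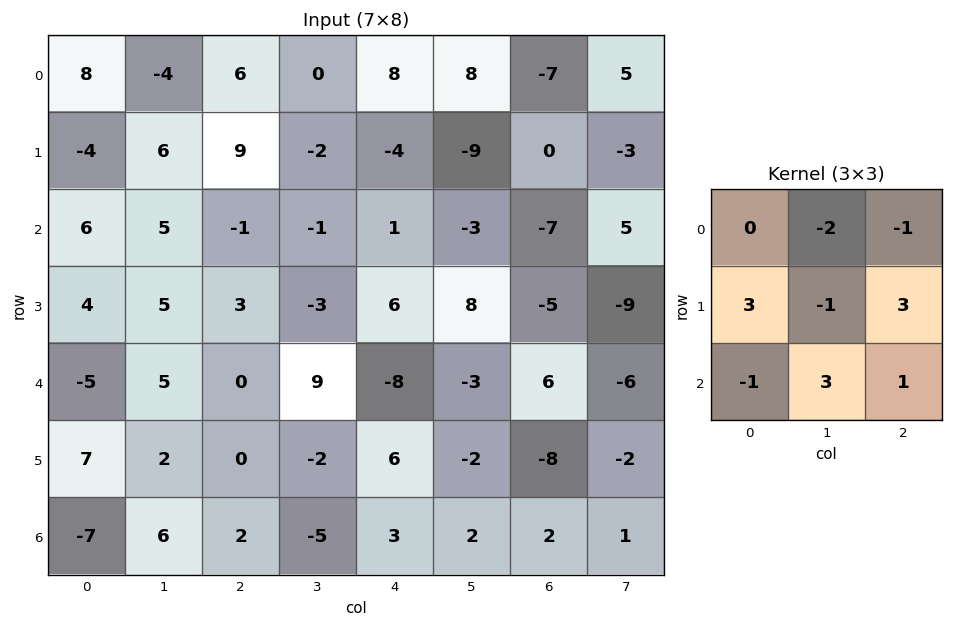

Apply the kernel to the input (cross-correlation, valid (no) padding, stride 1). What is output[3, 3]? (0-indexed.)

24

The receptive field on the input at this output position is [-3 6 8 / 9 -8 -3 / -2 6 -2]. Elementwise product with the kernel and sum: 6·-2 + 8·-1 + 9·3 + -8·-1 + -3·3 + -2·-1 + 6·3 + -2·1.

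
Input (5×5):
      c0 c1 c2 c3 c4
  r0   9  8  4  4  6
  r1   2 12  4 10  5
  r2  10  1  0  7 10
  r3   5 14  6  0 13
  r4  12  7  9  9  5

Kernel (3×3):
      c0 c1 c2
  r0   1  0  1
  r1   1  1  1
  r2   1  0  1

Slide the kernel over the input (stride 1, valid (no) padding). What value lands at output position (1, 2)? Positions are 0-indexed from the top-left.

The receptive field on the input at this output position is [4 10 5 / 0 7 10 / 6 0 13]. Elementwise product with the kernel and sum: 4·1 + 5·1 + 0·1 + 7·1 + 10·1 + 6·1 + 13·1.

45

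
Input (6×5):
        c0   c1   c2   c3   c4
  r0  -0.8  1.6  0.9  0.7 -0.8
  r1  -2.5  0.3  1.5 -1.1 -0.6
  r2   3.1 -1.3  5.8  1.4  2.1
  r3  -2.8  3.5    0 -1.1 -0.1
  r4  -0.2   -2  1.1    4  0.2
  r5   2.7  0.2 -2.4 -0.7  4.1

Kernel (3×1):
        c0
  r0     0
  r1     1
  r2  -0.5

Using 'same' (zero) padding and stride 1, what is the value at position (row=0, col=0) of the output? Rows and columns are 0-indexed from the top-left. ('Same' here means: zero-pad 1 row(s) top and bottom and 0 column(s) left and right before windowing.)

The receptive field on the zero-padded input at this output position is [0 / -0.8 / -2.5]. Elementwise product with the kernel and sum: -0.8·1 + -2.5·-0.5.

0.45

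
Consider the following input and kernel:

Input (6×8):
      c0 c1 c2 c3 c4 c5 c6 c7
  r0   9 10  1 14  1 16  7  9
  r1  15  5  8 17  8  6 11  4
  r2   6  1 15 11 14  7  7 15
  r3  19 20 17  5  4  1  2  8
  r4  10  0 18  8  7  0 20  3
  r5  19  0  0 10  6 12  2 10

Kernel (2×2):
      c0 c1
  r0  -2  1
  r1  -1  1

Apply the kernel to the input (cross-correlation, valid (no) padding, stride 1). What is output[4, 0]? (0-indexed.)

The receptive field on the input at this output position is [10 0 / 19 0]. Elementwise product with the kernel and sum: 10·-2 + 0·1 + 19·-1 + 0·1.

-39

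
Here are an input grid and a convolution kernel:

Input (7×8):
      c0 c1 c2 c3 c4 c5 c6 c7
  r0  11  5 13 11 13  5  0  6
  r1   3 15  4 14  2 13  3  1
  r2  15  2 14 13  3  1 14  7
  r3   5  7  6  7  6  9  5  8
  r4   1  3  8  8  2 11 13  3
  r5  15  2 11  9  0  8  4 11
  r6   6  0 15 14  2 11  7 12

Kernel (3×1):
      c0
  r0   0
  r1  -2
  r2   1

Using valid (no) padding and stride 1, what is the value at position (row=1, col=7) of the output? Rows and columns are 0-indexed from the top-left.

The receptive field on the input at this output position is [1 / 7 / 8]. Elementwise product with the kernel and sum: 7·-2 + 8·1.

-6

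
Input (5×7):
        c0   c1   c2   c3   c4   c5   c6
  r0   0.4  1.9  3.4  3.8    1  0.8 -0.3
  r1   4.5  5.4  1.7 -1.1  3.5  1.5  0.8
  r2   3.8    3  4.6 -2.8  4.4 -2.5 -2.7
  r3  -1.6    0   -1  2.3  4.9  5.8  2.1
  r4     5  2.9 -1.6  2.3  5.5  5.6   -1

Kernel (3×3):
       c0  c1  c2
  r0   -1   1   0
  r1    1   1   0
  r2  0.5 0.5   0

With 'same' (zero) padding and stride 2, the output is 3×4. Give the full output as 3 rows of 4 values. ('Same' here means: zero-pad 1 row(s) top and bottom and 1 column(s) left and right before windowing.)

Output[0,0]: The receptive field on the zero-padded input at this output position is [0 0 0 / 0 0.4 1.9 / 0 4.5 5.4]. Elementwise product with the kernel and sum: 0·-1 + 0·1 + 0·1 + 0.4·1 + 0·0.5 + 4.5·0.5.

2.65 8.85 6 1.65
7.5 3.4 9.8 -1.95
3.4 0.3 10.4 0.9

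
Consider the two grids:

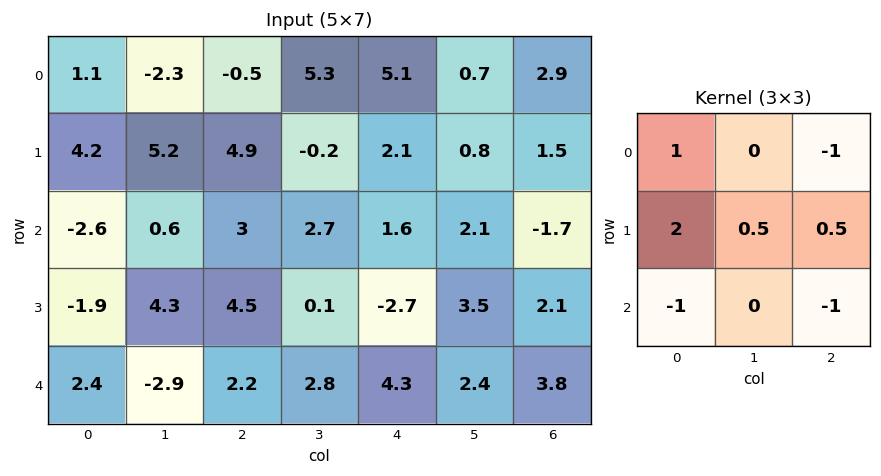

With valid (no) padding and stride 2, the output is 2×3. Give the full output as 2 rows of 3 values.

Output[0,0]: The receptive field on the input at this output position is [1.1 -2.3 -0.5 / 4.2 5.2 4.9 / -2.6 0.6 3]. Elementwise product with the kernel and sum: 1.1·1 + -0.5·-1 + 4.2·2 + 5.2·0.5 + 4.9·0.5 + -2.6·-1 + 3·-1.
Output[0,1]: The receptive field on the input at this output position is [-0.5 5.3 5.1 / 4.9 -0.2 2.1 / 3 2.7 1.6]. Elementwise product with the kernel and sum: -0.5·1 + 5.1·-1 + 4.9·2 + -0.2·0.5 + 2.1·0.5 + 3·-1 + 1.6·-1.

14.65 0.55 7.65
-9.6 2.6 -7.4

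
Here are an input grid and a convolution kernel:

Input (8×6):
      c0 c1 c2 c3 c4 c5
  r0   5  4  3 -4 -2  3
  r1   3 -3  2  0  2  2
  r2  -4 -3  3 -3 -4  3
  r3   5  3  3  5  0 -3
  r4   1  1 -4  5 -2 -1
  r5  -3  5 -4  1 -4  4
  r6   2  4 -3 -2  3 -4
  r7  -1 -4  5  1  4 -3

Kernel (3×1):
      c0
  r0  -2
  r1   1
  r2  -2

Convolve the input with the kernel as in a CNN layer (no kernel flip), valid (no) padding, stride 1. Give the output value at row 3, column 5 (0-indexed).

-3

The receptive field on the input at this output position is [-3 / -1 / 4]. Elementwise product with the kernel and sum: -3·-2 + -1·1 + 4·-2.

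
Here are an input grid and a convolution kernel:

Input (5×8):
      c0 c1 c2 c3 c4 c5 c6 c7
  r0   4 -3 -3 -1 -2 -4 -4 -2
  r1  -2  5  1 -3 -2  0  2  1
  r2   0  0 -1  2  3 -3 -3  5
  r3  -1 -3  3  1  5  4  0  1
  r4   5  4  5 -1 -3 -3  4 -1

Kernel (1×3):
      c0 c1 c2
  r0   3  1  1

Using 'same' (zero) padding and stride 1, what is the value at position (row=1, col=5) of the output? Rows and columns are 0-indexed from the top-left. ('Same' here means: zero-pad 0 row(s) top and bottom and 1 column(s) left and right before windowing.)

The receptive field on the zero-padded input at this output position is [-2 0 2]. Elementwise product with the kernel and sum: -2·3 + 0·1 + 2·1.

-4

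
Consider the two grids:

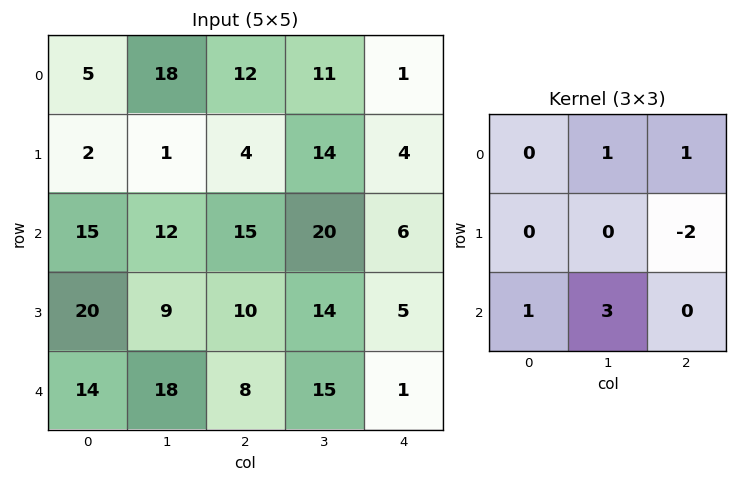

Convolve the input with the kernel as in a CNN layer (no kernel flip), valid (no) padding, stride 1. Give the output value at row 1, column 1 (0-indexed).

17

The receptive field on the input at this output position is [1 4 14 / 12 15 20 / 9 10 14]. Elementwise product with the kernel and sum: 4·1 + 14·1 + 20·-2 + 9·1 + 10·3.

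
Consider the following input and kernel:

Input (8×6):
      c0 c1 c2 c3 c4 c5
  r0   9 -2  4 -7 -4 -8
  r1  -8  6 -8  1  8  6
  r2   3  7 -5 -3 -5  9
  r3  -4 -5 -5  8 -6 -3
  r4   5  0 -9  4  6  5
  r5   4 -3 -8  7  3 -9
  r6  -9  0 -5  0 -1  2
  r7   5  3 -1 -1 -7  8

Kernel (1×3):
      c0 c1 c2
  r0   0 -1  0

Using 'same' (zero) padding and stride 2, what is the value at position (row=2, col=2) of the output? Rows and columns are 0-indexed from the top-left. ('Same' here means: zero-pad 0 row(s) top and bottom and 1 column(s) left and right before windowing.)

-6

The receptive field on the zero-padded input at this output position is [4 6 5]. Elementwise product with the kernel and sum: 6·-1.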